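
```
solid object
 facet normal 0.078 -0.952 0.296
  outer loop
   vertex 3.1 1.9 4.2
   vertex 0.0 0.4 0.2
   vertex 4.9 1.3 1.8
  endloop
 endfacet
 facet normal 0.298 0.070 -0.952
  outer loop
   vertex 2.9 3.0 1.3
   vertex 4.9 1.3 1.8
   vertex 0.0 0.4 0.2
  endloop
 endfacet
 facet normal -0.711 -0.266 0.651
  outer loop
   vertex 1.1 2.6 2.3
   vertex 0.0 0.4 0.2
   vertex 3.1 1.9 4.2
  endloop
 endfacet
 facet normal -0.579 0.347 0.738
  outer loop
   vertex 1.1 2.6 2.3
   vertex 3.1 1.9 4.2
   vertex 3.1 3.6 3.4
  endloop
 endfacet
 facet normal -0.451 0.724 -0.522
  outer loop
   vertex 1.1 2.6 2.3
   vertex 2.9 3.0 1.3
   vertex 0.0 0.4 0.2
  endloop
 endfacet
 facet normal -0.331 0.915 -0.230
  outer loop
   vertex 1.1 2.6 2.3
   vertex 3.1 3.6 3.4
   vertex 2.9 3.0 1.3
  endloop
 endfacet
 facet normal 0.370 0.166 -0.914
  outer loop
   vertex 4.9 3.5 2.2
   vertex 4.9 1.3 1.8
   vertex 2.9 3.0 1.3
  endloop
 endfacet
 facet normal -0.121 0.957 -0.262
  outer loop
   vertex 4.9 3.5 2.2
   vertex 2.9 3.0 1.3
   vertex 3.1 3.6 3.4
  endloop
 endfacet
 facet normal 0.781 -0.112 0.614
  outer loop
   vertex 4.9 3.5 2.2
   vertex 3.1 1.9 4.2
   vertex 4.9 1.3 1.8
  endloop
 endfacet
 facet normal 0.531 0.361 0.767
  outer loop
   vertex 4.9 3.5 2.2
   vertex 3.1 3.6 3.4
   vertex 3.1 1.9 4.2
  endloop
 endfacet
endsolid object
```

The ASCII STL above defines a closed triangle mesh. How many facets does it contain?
10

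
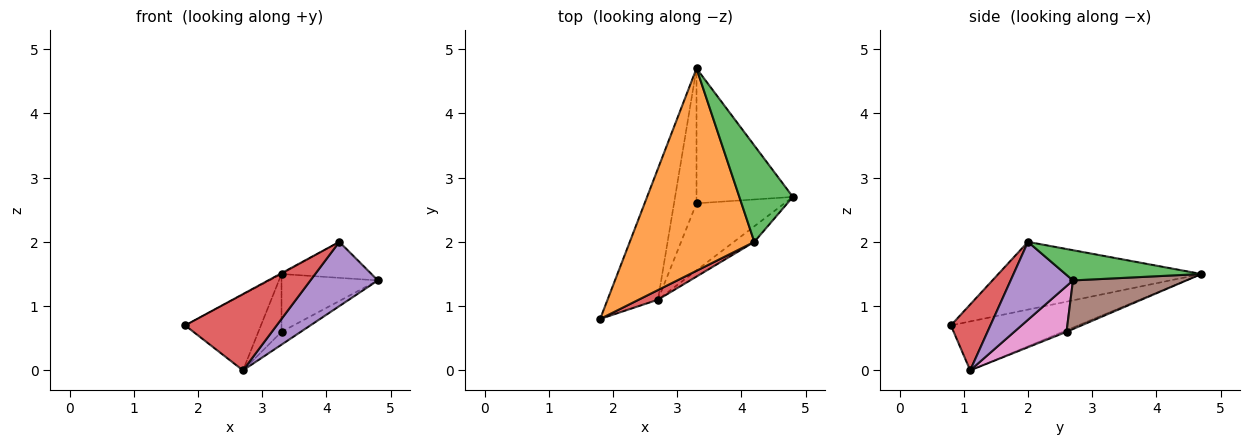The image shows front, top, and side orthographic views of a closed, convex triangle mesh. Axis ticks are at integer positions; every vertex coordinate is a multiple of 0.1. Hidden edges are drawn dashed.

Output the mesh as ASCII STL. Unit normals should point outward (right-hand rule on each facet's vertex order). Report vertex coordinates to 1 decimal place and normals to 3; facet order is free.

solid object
 facet normal -0.643 0.383 -0.663
  outer loop
   vertex 2.7 1.1 0.0
   vertex 1.8 0.8 0.7
   vertex 3.3 4.7 1.5
  endloop
 endfacet
 facet normal -0.478 0.003 0.879
  outer loop
   vertex 4.2 2.0 2.0
   vertex 3.3 4.7 1.5
   vertex 1.8 0.8 0.7
  endloop
 endfacet
 facet normal 0.467 0.309 0.828
  outer loop
   vertex 4.2 2.0 2.0
   vertex 4.8 2.7 1.4
   vertex 3.3 4.7 1.5
  endloop
 endfacet
 facet normal 0.394 -0.912 0.115
  outer loop
   vertex 4.2 2.0 2.0
   vertex 1.8 0.8 0.7
   vertex 2.7 1.1 0.0
  endloop
 endfacet
 facet normal 0.668 -0.723 -0.176
  outer loop
   vertex 4.2 2.0 2.0
   vertex 2.7 1.1 0.0
   vertex 4.8 2.7 1.4
  endloop
 endfacet
 facet normal 0.421 0.357 -0.834
  outer loop
   vertex 3.3 2.6 0.6
   vertex 3.3 4.7 1.5
   vertex 4.8 2.7 1.4
  endloop
 endfacet
 facet normal 0.455 0.168 -0.874
  outer loop
   vertex 3.3 2.6 0.6
   vertex 4.8 2.7 1.4
   vertex 2.7 1.1 0.0
  endloop
 endfacet
 facet normal -0.066 0.393 -0.917
  outer loop
   vertex 3.3 2.6 0.6
   vertex 2.7 1.1 0.0
   vertex 3.3 4.7 1.5
  endloop
 endfacet
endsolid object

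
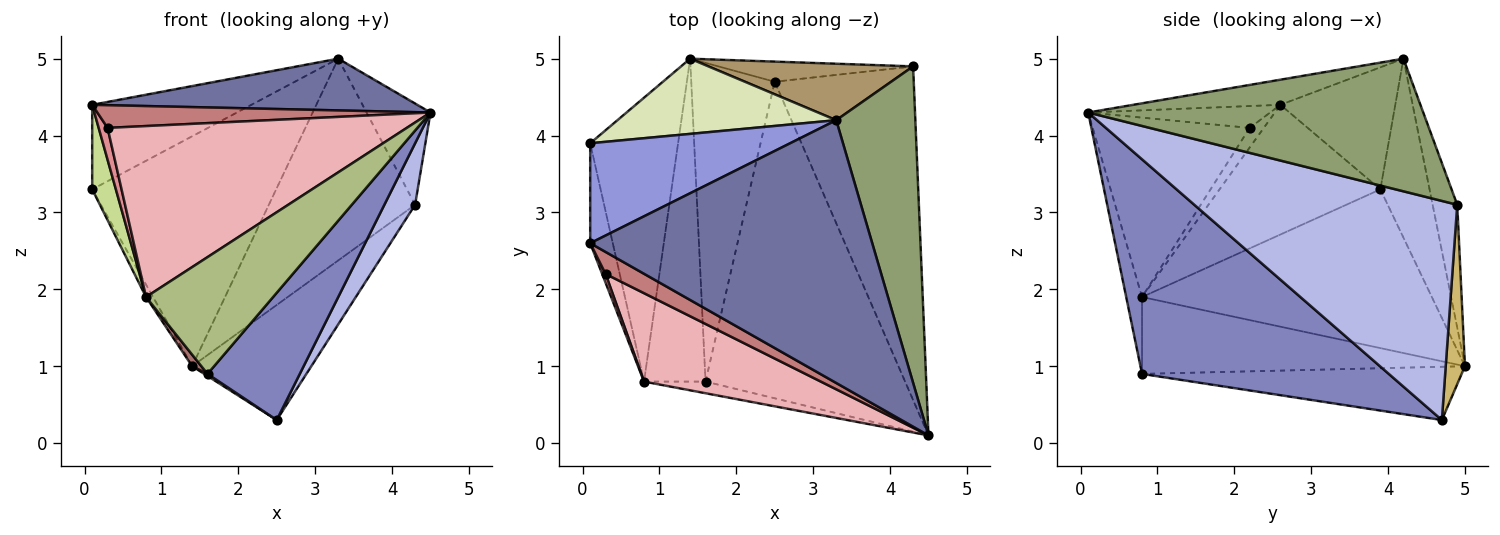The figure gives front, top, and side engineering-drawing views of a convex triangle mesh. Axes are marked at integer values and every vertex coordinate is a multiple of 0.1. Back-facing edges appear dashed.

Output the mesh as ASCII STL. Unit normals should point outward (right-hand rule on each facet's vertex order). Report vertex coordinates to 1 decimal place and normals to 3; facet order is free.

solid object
 facet normal -0.087 -0.192 0.977
  outer loop
   vertex 3.3 4.2 5.0
   vertex 0.1 2.6 4.4
   vertex 4.5 0.1 4.3
  endloop
 endfacet
 facet normal 0.706 -0.264 -0.657
  outer loop
   vertex 1.6 0.8 0.9
   vertex 2.5 4.7 0.3
   vertex 4.5 0.1 4.3
  endloop
 endfacet
 facet normal -0.422 0.585 0.692
  outer loop
   vertex 0.1 3.9 3.3
   vertex 0.1 2.6 4.4
   vertex 3.3 4.2 5.0
  endloop
 endfacet
 facet normal 0.840 -0.098 -0.533
  outer loop
   vertex 4.3 4.9 3.1
   vertex 4.5 0.1 4.3
   vertex 2.5 4.7 0.3
  endloop
 endfacet
 facet normal 0.847 0.162 0.506
  outer loop
   vertex 4.3 4.9 3.1
   vertex 3.3 4.2 5.0
   vertex 4.5 0.1 4.3
  endloop
 endfacet
 facet normal -0.123 -0.988 -0.098
  outer loop
   vertex 0.8 0.8 1.9
   vertex 1.6 0.8 0.9
   vertex 4.5 0.1 4.3
  endloop
 endfacet
 facet normal -0.975 -0.144 -0.170
  outer loop
   vertex 0.8 0.8 1.9
   vertex 0.1 2.6 4.4
   vertex 0.1 3.9 3.3
  endloop
 endfacet
 facet normal -0.246 0.921 0.301
  outer loop
   vertex 1.4 5.0 1.0
   vertex 0.1 3.9 3.3
   vertex 3.3 4.2 5.0
  endloop
 endfacet
 facet normal -0.160 0.951 0.266
  outer loop
   vertex 1.4 5.0 1.0
   vertex 3.3 4.2 5.0
   vertex 4.3 4.9 3.1
  endloop
 endfacet
 facet normal 0.157 0.973 -0.170
  outer loop
   vertex 1.4 5.0 1.0
   vertex 4.3 4.9 3.1
   vertex 2.5 4.7 0.3
  endloop
 endfacet
 facet normal -0.875 0.021 -0.484
  outer loop
   vertex 1.4 5.0 1.0
   vertex 0.8 0.8 1.9
   vertex 0.1 3.9 3.3
  endloop
 endfacet
 facet normal -0.538 -0.006 -0.843
  outer loop
   vertex 1.4 5.0 1.0
   vertex 2.5 4.7 0.3
   vertex 1.6 0.8 0.9
  endloop
 endfacet
 facet normal -0.781 -0.022 -0.625
  outer loop
   vertex 1.4 5.0 1.0
   vertex 1.6 0.8 0.9
   vertex 0.8 0.8 1.9
  endloop
 endfacet
 facet normal -0.365 -0.668 0.648
  outer loop
   vertex 0.3 2.2 4.1
   vertex 4.5 0.1 4.3
   vertex 0.1 2.6 4.4
  endloop
 endfacet
 facet normal -0.837 -0.528 0.146
  outer loop
   vertex 0.3 2.2 4.1
   vertex 0.1 2.6 4.4
   vertex 0.8 0.8 1.9
  endloop
 endfacet
 facet normal -0.422 -0.805 0.416
  outer loop
   vertex 0.3 2.2 4.1
   vertex 0.8 0.8 1.9
   vertex 4.5 0.1 4.3
  endloop
 endfacet
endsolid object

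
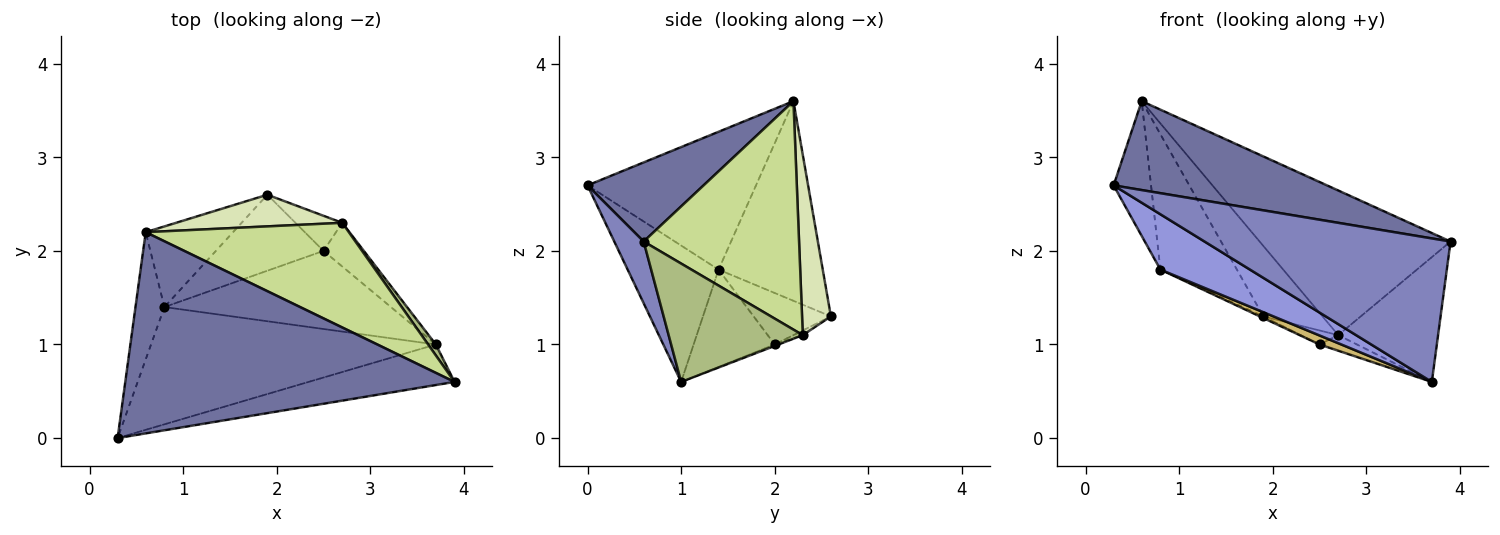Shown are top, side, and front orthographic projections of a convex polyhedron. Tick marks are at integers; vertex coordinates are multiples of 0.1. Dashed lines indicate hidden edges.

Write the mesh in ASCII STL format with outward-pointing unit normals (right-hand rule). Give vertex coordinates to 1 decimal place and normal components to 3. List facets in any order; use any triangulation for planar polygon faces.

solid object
 facet normal 0.215 -0.395 0.893
  outer loop
   vertex 0.6 2.2 3.6
   vertex 0.3 0.0 2.7
   vertex 3.9 0.6 2.1
  endloop
 endfacet
 facet normal 0.114 -0.956 -0.270
  outer loop
   vertex 3.7 1.0 0.6
   vertex 3.9 0.6 2.1
   vertex 0.3 0.0 2.7
  endloop
 endfacet
 facet normal -0.397 -0.392 -0.830
  outer loop
   vertex 0.8 1.4 1.8
   vertex 3.7 1.0 0.6
   vertex 0.3 0.0 2.7
  endloop
 endfacet
 facet normal -0.956 0.213 -0.201
  outer loop
   vertex 0.8 1.4 1.8
   vertex 0.3 0.0 2.7
   vertex 0.6 2.2 3.6
  endloop
 endfacet
 facet normal -0.760 0.558 -0.333
  outer loop
   vertex 0.8 1.4 1.8
   vertex 0.6 2.2 3.6
   vertex 1.9 2.6 1.3
  endloop
 endfacet
 facet normal 0.801 0.596 0.052
  outer loop
   vertex 2.7 2.3 1.1
   vertex 3.9 0.6 2.1
   vertex 3.7 1.0 0.6
  endloop
 endfacet
 facet normal 0.550 0.676 0.489
  outer loop
   vertex 2.7 2.3 1.1
   vertex 0.6 2.2 3.6
   vertex 3.9 0.6 2.1
  endloop
 endfacet
 facet normal 0.406 0.833 0.375
  outer loop
   vertex 2.7 2.3 1.1
   vertex 1.9 2.6 1.3
   vertex 0.6 2.2 3.6
  endloop
 endfacet
 facet normal -0.431 0.020 -0.902
  outer loop
   vertex 2.5 2.0 1.0
   vertex 0.8 1.4 1.8
   vertex 1.9 2.6 1.3
  endloop
 endfacet
 facet normal -0.393 -0.106 -0.914
  outer loop
   vertex 2.5 2.0 1.0
   vertex 3.7 1.0 0.6
   vertex 0.8 1.4 1.8
  endloop
 endfacet
 facet normal -0.092 0.370 -0.925
  outer loop
   vertex 2.5 2.0 1.0
   vertex 1.9 2.6 1.3
   vertex 2.7 2.3 1.1
  endloop
 endfacet
 facet normal -0.034 0.336 -0.941
  outer loop
   vertex 2.5 2.0 1.0
   vertex 2.7 2.3 1.1
   vertex 3.7 1.0 0.6
  endloop
 endfacet
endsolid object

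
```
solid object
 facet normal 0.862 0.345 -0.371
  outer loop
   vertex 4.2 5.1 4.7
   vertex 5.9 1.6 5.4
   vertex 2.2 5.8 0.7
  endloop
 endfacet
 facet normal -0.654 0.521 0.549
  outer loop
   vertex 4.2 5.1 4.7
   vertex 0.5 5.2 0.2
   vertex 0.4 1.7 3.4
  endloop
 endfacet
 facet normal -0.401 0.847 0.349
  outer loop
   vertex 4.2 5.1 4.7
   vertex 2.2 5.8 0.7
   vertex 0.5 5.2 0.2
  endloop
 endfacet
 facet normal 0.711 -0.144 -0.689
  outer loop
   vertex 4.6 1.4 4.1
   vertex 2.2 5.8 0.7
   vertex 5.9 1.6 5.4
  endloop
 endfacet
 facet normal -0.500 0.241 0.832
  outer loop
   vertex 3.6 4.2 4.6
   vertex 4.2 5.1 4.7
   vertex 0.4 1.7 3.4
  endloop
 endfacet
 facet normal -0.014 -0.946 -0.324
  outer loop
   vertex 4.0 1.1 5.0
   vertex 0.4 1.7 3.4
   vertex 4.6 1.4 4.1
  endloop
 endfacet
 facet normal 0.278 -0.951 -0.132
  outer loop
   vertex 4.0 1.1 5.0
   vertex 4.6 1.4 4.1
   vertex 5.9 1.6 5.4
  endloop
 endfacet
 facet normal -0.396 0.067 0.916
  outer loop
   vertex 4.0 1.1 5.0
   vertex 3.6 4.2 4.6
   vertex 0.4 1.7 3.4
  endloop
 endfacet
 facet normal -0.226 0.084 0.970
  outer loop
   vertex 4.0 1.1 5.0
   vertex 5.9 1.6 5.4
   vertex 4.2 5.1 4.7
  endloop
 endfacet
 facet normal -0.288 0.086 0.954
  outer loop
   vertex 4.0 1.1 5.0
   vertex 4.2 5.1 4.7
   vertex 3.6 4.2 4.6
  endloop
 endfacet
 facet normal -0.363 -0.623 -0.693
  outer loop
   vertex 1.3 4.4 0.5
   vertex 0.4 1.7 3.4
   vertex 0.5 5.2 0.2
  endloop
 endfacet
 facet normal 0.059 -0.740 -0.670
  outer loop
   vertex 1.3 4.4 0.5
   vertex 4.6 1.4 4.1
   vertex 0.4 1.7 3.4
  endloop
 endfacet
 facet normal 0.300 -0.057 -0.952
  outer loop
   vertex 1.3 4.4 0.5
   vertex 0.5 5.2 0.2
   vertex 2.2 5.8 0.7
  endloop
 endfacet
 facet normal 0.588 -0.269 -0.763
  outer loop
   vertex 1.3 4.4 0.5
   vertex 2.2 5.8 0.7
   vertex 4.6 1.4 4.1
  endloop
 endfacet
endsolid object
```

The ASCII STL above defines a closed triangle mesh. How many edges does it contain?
21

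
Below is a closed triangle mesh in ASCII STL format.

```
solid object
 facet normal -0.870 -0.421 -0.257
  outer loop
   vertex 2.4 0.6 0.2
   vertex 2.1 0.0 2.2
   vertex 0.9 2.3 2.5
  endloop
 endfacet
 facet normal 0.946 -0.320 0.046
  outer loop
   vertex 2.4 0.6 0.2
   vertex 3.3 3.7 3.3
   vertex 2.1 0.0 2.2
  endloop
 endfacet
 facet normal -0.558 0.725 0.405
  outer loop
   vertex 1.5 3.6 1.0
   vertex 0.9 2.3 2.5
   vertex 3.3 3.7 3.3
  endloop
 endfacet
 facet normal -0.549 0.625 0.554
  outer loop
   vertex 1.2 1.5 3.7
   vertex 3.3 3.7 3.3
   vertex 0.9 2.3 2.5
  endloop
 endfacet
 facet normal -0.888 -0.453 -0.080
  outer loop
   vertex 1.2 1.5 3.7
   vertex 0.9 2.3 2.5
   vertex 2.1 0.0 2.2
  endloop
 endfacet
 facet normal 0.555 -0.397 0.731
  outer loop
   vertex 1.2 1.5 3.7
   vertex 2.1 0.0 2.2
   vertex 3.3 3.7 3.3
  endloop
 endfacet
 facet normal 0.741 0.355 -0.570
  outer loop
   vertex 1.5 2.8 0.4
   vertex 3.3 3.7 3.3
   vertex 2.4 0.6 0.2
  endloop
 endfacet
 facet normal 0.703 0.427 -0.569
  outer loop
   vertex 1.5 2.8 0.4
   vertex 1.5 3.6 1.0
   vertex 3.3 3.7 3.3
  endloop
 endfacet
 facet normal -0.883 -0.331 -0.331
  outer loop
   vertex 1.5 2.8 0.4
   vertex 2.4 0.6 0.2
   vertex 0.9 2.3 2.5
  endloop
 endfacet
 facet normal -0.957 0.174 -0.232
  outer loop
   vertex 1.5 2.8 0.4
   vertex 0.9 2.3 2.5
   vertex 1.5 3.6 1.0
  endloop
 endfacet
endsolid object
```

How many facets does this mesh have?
10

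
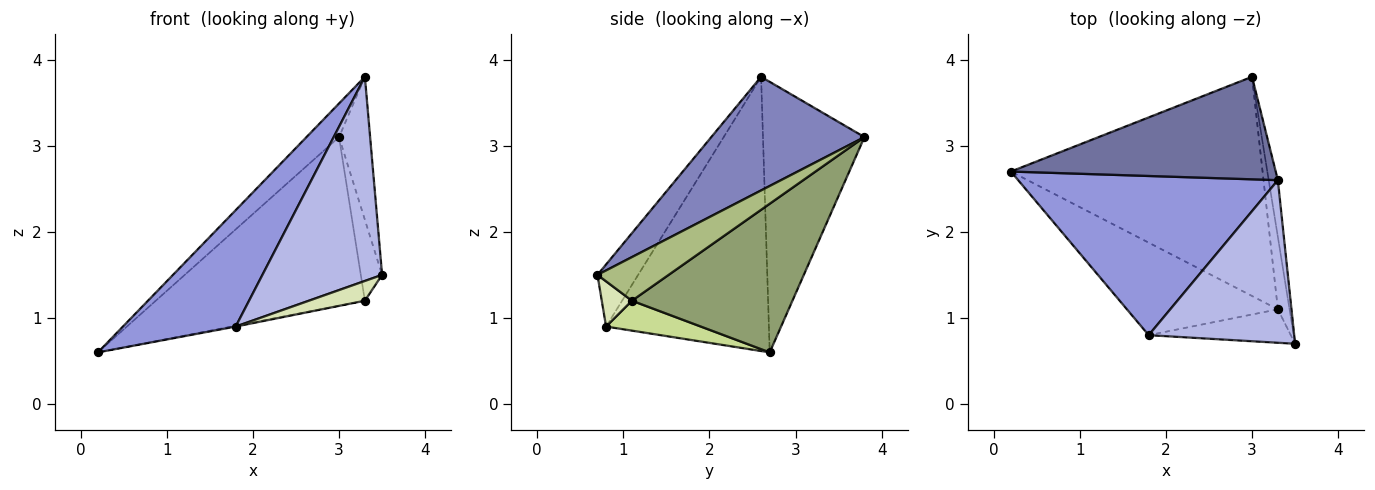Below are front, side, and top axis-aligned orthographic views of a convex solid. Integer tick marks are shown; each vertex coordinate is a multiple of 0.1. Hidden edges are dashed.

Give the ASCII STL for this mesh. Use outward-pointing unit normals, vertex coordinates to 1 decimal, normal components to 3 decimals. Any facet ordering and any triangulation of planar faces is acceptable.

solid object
 facet normal -0.697 0.224 0.682
  outer loop
   vertex 3.3 2.6 3.8
   vertex 3.0 3.8 3.1
   vertex 0.2 2.7 0.6
  endloop
 endfacet
 facet normal 0.977 0.198 -0.079
  outer loop
   vertex 3.3 2.6 3.8
   vertex 3.5 0.7 1.5
   vertex 3.0 3.8 3.1
  endloop
 endfacet
 facet normal -0.649 -0.449 0.614
  outer loop
   vertex 1.8 0.8 0.9
   vertex 3.3 2.6 3.8
   vertex 0.2 2.7 0.6
  endloop
 endfacet
 facet normal -0.257 -0.756 0.602
  outer loop
   vertex 1.8 0.8 0.9
   vertex 3.5 0.7 1.5
   vertex 3.3 2.6 3.8
  endloop
 endfacet
 facet normal 0.424 0.552 -0.718
  outer loop
   vertex 3.3 1.1 1.2
   vertex 0.2 2.7 0.6
   vertex 3.0 3.8 3.1
  endloop
 endfacet
 facet normal 0.928 0.278 -0.248
  outer loop
   vertex 3.3 1.1 1.2
   vertex 3.0 3.8 3.1
   vertex 3.5 0.7 1.5
  endloop
 endfacet
 facet normal 0.194 0.009 -0.981
  outer loop
   vertex 3.3 1.1 1.2
   vertex 1.8 0.8 0.9
   vertex 0.2 2.7 0.6
  endloop
 endfacet
 facet normal 0.264 -0.491 -0.830
  outer loop
   vertex 3.3 1.1 1.2
   vertex 3.5 0.7 1.5
   vertex 1.8 0.8 0.9
  endloop
 endfacet
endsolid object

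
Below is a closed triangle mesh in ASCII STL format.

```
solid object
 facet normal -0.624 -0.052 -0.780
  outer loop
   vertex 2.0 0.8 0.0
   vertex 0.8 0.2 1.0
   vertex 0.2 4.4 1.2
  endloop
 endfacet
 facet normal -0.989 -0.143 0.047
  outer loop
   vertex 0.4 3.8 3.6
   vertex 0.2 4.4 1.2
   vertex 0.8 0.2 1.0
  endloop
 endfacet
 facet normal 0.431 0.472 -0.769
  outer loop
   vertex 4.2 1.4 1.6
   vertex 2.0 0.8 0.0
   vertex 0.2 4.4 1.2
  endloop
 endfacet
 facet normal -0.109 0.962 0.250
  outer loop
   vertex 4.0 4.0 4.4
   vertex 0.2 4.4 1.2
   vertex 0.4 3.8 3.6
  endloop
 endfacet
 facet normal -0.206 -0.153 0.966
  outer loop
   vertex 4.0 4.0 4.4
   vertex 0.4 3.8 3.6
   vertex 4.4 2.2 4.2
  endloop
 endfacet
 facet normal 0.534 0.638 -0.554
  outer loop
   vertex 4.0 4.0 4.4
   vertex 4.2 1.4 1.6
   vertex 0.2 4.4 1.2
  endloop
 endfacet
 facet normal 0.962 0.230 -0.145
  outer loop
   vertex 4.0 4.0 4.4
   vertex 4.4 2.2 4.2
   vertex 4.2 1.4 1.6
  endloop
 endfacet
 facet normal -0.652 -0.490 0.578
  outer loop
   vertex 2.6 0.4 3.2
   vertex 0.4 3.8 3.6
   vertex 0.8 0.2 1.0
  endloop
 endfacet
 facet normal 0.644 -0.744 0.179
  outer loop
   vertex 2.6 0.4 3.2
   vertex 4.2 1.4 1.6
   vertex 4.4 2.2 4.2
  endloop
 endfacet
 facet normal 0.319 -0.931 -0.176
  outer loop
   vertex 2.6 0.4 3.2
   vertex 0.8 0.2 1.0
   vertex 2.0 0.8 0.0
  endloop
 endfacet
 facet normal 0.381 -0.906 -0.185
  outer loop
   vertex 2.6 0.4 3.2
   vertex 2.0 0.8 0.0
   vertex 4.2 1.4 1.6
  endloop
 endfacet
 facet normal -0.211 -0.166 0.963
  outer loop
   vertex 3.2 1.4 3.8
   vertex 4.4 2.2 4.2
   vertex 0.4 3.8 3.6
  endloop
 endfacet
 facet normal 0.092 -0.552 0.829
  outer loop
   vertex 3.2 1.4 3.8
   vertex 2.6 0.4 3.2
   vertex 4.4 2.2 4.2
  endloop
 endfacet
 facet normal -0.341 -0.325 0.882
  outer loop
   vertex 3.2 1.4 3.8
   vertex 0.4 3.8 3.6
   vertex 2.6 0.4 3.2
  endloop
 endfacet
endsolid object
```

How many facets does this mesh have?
14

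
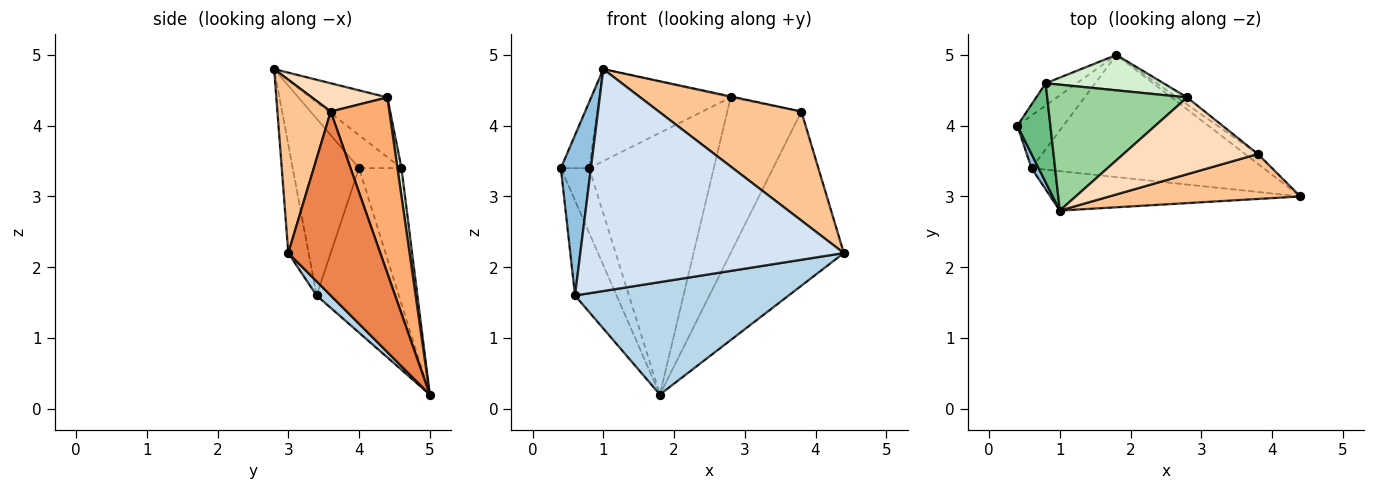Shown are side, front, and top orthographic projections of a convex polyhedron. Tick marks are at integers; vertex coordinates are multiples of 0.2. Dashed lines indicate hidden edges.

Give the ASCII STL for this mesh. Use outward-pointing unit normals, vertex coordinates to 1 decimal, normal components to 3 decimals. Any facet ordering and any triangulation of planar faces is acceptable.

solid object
 facet normal -0.866 0.438 -0.242
  outer loop
   vertex 0.6 3.4 1.6
   vertex 0.4 4.0 3.4
   vertex 1.8 5.0 0.2
  endloop
 endfacet
 facet normal -0.910 -0.413 0.036
  outer loop
   vertex 0.6 3.4 1.6
   vertex 1.0 2.8 4.8
   vertex 0.4 4.0 3.4
  endloop
 endfacet
 facet normal 0.045 -0.677 -0.735
  outer loop
   vertex 0.6 3.4 1.6
   vertex 1.8 5.0 0.2
   vertex 4.4 3.0 2.2
  endloop
 endfacet
 facet normal -0.076 -0.982 -0.175
  outer loop
   vertex 0.6 3.4 1.6
   vertex 4.4 3.0 2.2
   vertex 1.0 2.8 4.8
  endloop
 endfacet
 facet normal 0.630 0.775 -0.044
  outer loop
   vertex 3.8 3.6 4.2
   vertex 4.4 3.0 2.2
   vertex 1.8 5.0 0.2
  endloop
 endfacet
 facet normal 0.620 0.784 -0.036
  outer loop
   vertex 3.8 3.6 4.2
   vertex 1.8 5.0 0.2
   vertex 2.8 4.4 4.4
  endloop
 endfacet
 facet normal 0.327 -0.874 0.360
  outer loop
   vertex 3.8 3.6 4.2
   vertex 1.0 2.8 4.8
   vertex 4.4 3.0 2.2
  endloop
 endfacet
 facet normal 0.206 0.013 0.978
  outer loop
   vertex 3.8 3.6 4.2
   vertex 2.8 4.4 4.4
   vertex 1.0 2.8 4.8
  endloop
 endfacet
 facet normal -0.640 0.426 0.640
  outer loop
   vertex 0.8 4.6 3.4
   vertex 0.4 4.0 3.4
   vertex 1.0 2.8 4.8
  endloop
 endfacet
 facet normal -0.326 0.558 0.763
  outer loop
   vertex 0.8 4.6 3.4
   vertex 1.0 2.8 4.8
   vertex 2.8 4.4 4.4
  endloop
 endfacet
 facet normal -0.817 0.545 -0.187
  outer loop
   vertex 0.8 4.6 3.4
   vertex 1.8 5.0 0.2
   vertex 0.4 4.0 3.4
  endloop
 endfacet
 facet normal 0.032 0.990 0.134
  outer loop
   vertex 0.8 4.6 3.4
   vertex 2.8 4.4 4.4
   vertex 1.8 5.0 0.2
  endloop
 endfacet
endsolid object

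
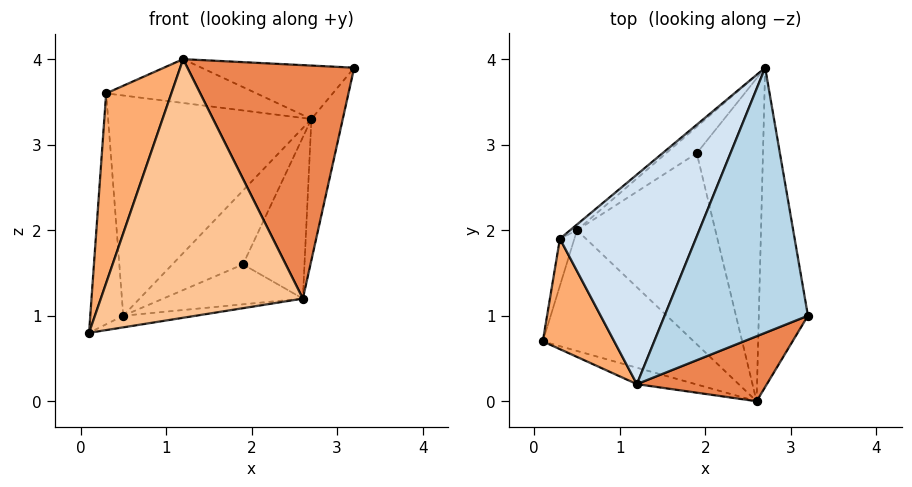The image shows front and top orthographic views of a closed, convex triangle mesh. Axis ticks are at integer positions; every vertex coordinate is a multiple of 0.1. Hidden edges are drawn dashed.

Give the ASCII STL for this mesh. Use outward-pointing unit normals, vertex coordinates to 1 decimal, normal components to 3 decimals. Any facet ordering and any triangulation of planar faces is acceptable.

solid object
 facet normal 0.960 0.113 -0.255
  outer loop
   vertex 2.6 0.0 1.2
   vertex 2.7 3.9 3.3
   vertex 3.2 1.0 3.9
  endloop
 endfacet
 facet normal 0.802 0.267 -0.535
  outer loop
   vertex 1.9 2.9 1.6
   vertex 2.7 3.9 3.3
   vertex 2.6 0.0 1.2
  endloop
 endfacet
 facet normal -0.030 0.198 0.980
  outer loop
   vertex 1.2 0.2 4.0
   vertex 3.2 1.0 3.9
   vertex 2.7 3.9 3.3
  endloop
 endfacet
 facet normal -0.048 0.205 0.978
  outer loop
   vertex 1.2 0.2 4.0
   vertex 2.7 3.9 3.3
   vertex 0.3 1.9 3.6
  endloop
 endfacet
 facet normal 0.370 -0.895 0.249
  outer loop
   vertex 1.2 0.2 4.0
   vertex 2.6 0.0 1.2
   vertex 3.2 1.0 3.9
  endloop
 endfacet
 facet normal -0.880 -0.410 0.239
  outer loop
   vertex 1.2 0.2 4.0
   vertex 0.3 1.9 3.6
   vertex 0.1 0.7 0.8
  endloop
 endfacet
 facet normal -0.260 -0.964 -0.061
  outer loop
   vertex 1.2 0.2 4.0
   vertex 0.1 0.7 0.8
   vertex 2.6 0.0 1.2
  endloop
 endfacet
 facet normal -0.642 0.767 -0.020
  outer loop
   vertex 0.5 2.0 1.0
   vertex 0.3 1.9 3.6
   vertex 2.7 3.9 3.3
  endloop
 endfacet
 facet normal -0.419 0.855 -0.306
  outer loop
   vertex 0.5 2.0 1.0
   vertex 2.7 3.9 3.3
   vertex 1.9 2.9 1.6
  endloop
 endfacet
 facet normal -0.951 0.302 -0.062
  outer loop
   vertex 0.5 2.0 1.0
   vertex 0.1 0.7 0.8
   vertex 0.3 1.9 3.6
  endloop
 endfacet
 facet normal 0.183 0.094 -0.979
  outer loop
   vertex 0.5 2.0 1.0
   vertex 2.6 0.0 1.2
   vertex 0.1 0.7 0.8
  endloop
 endfacet
 facet normal 0.277 0.197 -0.941
  outer loop
   vertex 0.5 2.0 1.0
   vertex 1.9 2.9 1.6
   vertex 2.6 0.0 1.2
  endloop
 endfacet
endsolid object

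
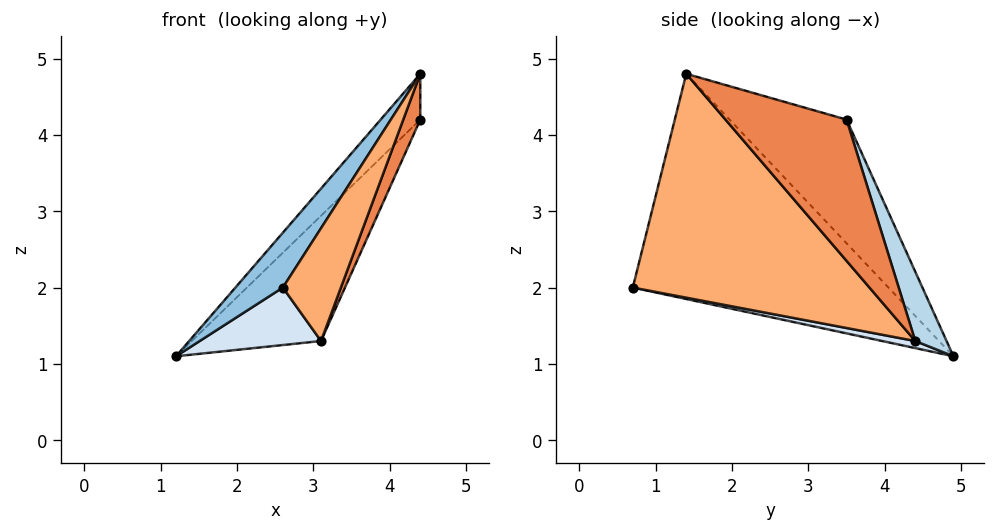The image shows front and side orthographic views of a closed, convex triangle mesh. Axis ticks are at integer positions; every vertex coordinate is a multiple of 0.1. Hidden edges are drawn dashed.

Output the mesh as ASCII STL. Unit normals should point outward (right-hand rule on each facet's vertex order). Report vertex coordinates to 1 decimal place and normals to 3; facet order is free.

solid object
 facet normal -0.630 0.213 0.747
  outer loop
   vertex 4.4 1.4 4.8
   vertex 4.4 3.5 4.2
   vertex 1.2 4.9 1.1
  endloop
 endfacet
 facet normal -0.814 -0.151 0.561
  outer loop
   vertex 4.4 1.4 4.8
   vertex 1.2 4.9 1.1
   vertex 2.6 0.7 2.0
  endloop
 endfacet
 facet normal 0.231 0.954 0.193
  outer loop
   vertex 3.1 4.4 1.3
   vertex 1.2 4.9 1.1
   vertex 4.4 3.5 4.2
  endloop
 endfacet
 facet normal 0.052 -0.192 -0.980
  outer loop
   vertex 3.1 4.4 1.3
   vertex 2.6 0.7 2.0
   vertex 1.2 4.9 1.1
  endloop
 endfacet
 facet normal 0.890 -0.125 -0.438
  outer loop
   vertex 3.1 4.4 1.3
   vertex 4.4 3.5 4.2
   vertex 4.4 1.4 4.8
  endloop
 endfacet
 facet normal 0.846 -0.207 -0.492
  outer loop
   vertex 3.1 4.4 1.3
   vertex 4.4 1.4 4.8
   vertex 2.6 0.7 2.0
  endloop
 endfacet
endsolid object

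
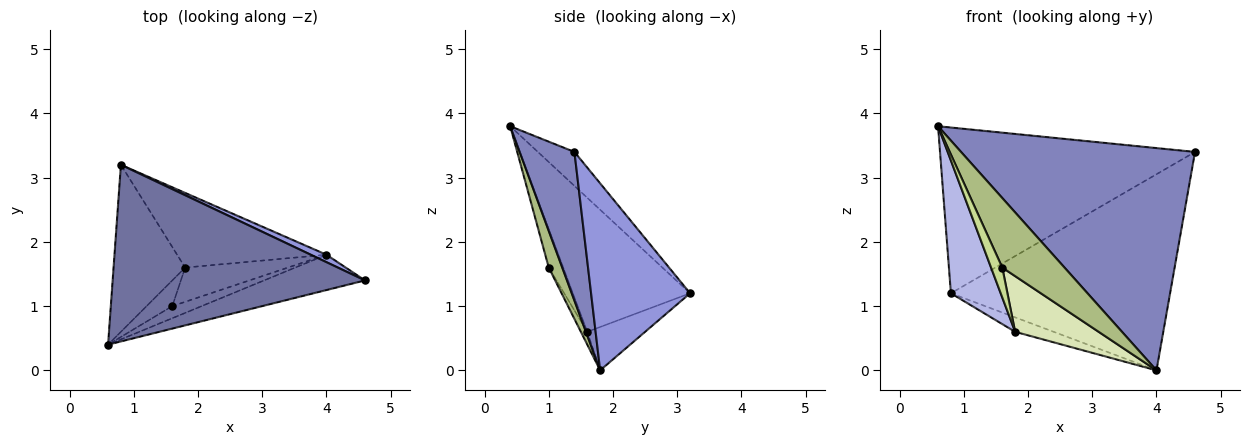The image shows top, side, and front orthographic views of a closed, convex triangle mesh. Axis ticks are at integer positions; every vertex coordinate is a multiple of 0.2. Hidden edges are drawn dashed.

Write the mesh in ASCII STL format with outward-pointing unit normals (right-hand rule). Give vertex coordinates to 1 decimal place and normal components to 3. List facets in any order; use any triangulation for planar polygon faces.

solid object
 facet normal -0.098 0.681 0.726
  outer loop
   vertex 0.8 3.2 1.2
   vertex 0.6 0.4 3.8
   vertex 4.6 1.4 3.4
  endloop
 endfacet
 facet normal 0.225 -0.962 -0.153
  outer loop
   vertex 4.0 1.8 0.0
   vertex 4.6 1.4 3.4
   vertex 0.6 0.4 3.8
  endloop
 endfacet
 facet normal 0.411 0.911 0.035
  outer loop
   vertex 4.0 1.8 0.0
   vertex 0.8 3.2 1.2
   vertex 4.6 1.4 3.4
  endloop
 endfacet
 facet normal -0.826 -0.351 -0.441
  outer loop
   vertex 1.8 1.6 0.6
   vertex 0.6 0.4 3.8
   vertex 0.8 3.2 1.2
  endloop
 endfacet
 facet normal -0.274 0.183 -0.944
  outer loop
   vertex 1.8 1.6 0.6
   vertex 0.8 3.2 1.2
   vertex 4.0 1.8 0.0
  endloop
 endfacet
 facet normal 0.209 -0.963 -0.168
  outer loop
   vertex 1.6 1.0 1.6
   vertex 4.0 1.8 0.0
   vertex 0.6 0.4 3.8
  endloop
 endfacet
 facet normal -0.699 -0.543 -0.466
  outer loop
   vertex 1.6 1.0 1.6
   vertex 0.6 0.4 3.8
   vertex 1.8 1.6 0.6
  endloop
 endfacet
 facet normal -0.065 -0.850 -0.523
  outer loop
   vertex 1.6 1.0 1.6
   vertex 1.8 1.6 0.6
   vertex 4.0 1.8 0.0
  endloop
 endfacet
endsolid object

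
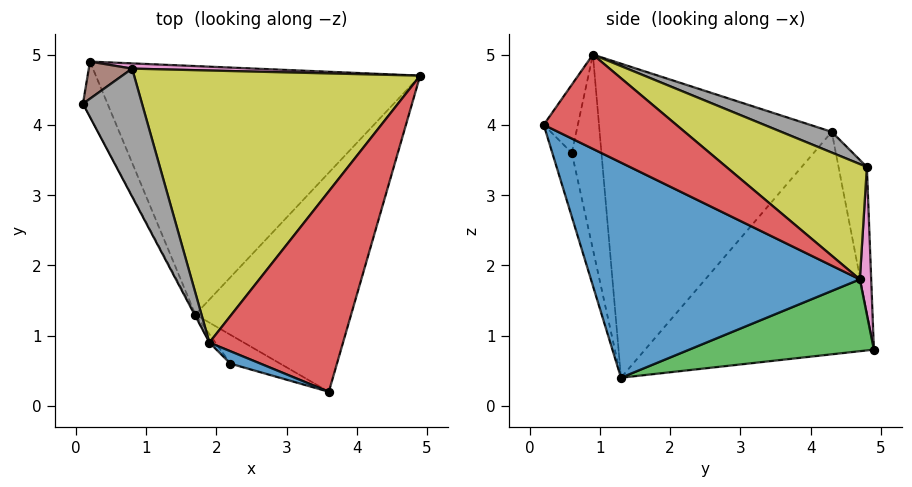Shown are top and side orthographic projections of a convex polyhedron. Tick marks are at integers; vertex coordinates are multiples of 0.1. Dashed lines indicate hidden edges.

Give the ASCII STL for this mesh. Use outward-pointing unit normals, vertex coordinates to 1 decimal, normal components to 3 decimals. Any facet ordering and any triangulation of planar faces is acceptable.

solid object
 facet normal 0.718 -0.462 -0.520
  outer loop
   vertex 1.7 1.3 0.4
   vertex 4.9 4.7 1.8
   vertex 3.6 0.2 4.0
  endloop
 endfacet
 facet normal -0.922 -0.373 -0.102
  outer loop
   vertex 0.2 4.9 0.8
   vertex 1.7 1.3 0.4
   vertex 0.1 4.3 3.9
  endloop
 endfacet
 facet normal 0.212 0.195 -0.958
  outer loop
   vertex 0.2 4.9 0.8
   vertex 4.9 4.7 1.8
   vertex 1.7 1.3 0.4
  endloop
 endfacet
 facet normal 0.562 0.227 0.796
  outer loop
   vertex 1.9 0.9 5.0
   vertex 3.6 0.2 4.0
   vertex 4.9 4.7 1.8
  endloop
 endfacet
 facet normal -0.883 -0.468 -0.002
  outer loop
   vertex 1.9 0.9 5.0
   vertex 0.1 4.3 3.9
   vertex 1.7 1.3 0.4
  endloop
 endfacet
 facet normal -0.502 0.852 0.149
  outer loop
   vertex 0.8 4.8 3.4
   vertex 0.2 4.9 0.8
   vertex 0.1 4.3 3.9
  endloop
 endfacet
 facet normal 0.036 0.999 0.030
  outer loop
   vertex 0.8 4.8 3.4
   vertex 4.9 4.7 1.8
   vertex 0.2 4.9 0.8
  endloop
 endfacet
 facet normal 0.298 0.433 0.851
  outer loop
   vertex 0.8 4.8 3.4
   vertex 0.1 4.3 3.9
   vertex 1.9 0.9 5.0
  endloop
 endfacet
 facet normal 0.336 0.437 0.834
  outer loop
   vertex 0.8 4.8 3.4
   vertex 1.9 0.9 5.0
   vertex 4.9 4.7 1.8
  endloop
 endfacet
 facet normal -0.224 -0.959 -0.175
  outer loop
   vertex 2.2 0.6 3.6
   vertex 1.7 1.3 0.4
   vertex 3.6 0.2 4.0
  endloop
 endfacet
 facet normal -0.308 -0.942 0.136
  outer loop
   vertex 2.2 0.6 3.6
   vertex 3.6 0.2 4.0
   vertex 1.9 0.9 5.0
  endloop
 endfacet
 facet normal -0.760 -0.650 -0.023
  outer loop
   vertex 2.2 0.6 3.6
   vertex 1.9 0.9 5.0
   vertex 1.7 1.3 0.4
  endloop
 endfacet
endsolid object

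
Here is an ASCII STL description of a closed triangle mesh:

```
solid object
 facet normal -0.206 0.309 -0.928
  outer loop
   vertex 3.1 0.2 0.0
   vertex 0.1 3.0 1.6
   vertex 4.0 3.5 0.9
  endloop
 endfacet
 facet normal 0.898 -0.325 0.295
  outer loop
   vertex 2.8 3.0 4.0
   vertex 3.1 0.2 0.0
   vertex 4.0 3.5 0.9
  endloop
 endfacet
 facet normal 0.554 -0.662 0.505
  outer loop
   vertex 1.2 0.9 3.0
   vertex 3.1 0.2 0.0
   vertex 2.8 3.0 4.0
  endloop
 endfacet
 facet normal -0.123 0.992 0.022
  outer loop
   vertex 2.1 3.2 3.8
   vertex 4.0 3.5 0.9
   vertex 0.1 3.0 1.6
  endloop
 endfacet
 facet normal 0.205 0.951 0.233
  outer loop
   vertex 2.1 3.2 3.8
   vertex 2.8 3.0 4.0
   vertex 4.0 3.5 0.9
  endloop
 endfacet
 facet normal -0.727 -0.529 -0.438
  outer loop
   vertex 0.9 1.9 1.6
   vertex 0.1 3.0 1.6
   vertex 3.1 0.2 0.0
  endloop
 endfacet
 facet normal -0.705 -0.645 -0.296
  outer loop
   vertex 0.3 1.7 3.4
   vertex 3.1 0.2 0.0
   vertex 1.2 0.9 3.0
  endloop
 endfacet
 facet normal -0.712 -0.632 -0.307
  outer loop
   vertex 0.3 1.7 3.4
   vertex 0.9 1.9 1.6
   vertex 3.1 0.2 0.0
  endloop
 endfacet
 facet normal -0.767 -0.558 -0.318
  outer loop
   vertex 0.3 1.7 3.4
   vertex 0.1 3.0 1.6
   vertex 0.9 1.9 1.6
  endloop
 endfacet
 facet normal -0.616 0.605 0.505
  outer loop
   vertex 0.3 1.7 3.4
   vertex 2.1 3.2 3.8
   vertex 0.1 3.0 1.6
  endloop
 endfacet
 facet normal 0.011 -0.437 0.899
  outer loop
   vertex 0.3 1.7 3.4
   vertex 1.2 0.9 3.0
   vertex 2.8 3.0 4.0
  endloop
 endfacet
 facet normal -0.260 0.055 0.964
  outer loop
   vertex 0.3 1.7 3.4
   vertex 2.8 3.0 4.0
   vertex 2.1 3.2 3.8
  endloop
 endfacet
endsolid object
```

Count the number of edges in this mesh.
18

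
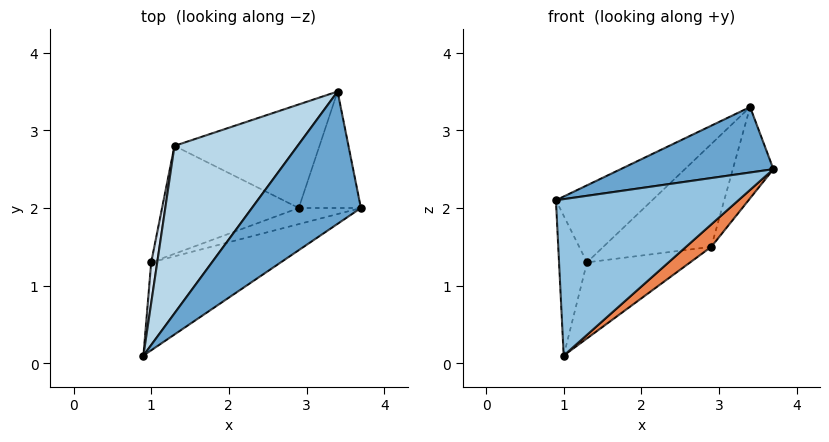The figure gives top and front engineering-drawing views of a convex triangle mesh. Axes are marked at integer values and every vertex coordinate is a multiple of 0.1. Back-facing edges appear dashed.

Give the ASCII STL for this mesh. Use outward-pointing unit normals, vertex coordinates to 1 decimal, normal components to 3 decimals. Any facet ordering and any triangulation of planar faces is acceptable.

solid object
 facet normal 0.170 -0.437 0.883
  outer loop
   vertex 3.4 3.5 3.3
   vertex 0.9 0.1 2.1
   vertex 3.7 2.0 2.5
  endloop
 endfacet
 facet normal 0.552 -0.727 -0.409
  outer loop
   vertex 1.0 1.3 0.1
   vertex 3.7 2.0 2.5
   vertex 0.9 0.1 2.1
  endloop
 endfacet
 facet normal -0.709 0.295 0.641
  outer loop
   vertex 1.3 2.8 1.3
   vertex 0.9 0.1 2.1
   vertex 3.4 3.5 3.3
  endloop
 endfacet
 facet normal -0.986 0.160 0.047
  outer loop
   vertex 1.3 2.8 1.3
   vertex 1.0 1.3 0.1
   vertex 0.9 0.1 2.1
  endloop
 endfacet
 facet normal 0.589 -0.656 -0.471
  outer loop
   vertex 2.9 2.0 1.5
   vertex 3.7 2.0 2.5
   vertex 1.0 1.3 0.1
  endloop
 endfacet
 facet normal 0.363 0.537 -0.762
  outer loop
   vertex 2.9 2.0 1.5
   vertex 1.0 1.3 0.1
   vertex 1.3 2.8 1.3
  endloop
 endfacet
 facet normal 0.701 0.440 -0.561
  outer loop
   vertex 2.9 2.0 1.5
   vertex 3.4 3.5 3.3
   vertex 3.7 2.0 2.5
  endloop
 endfacet
 facet normal 0.403 0.645 -0.649
  outer loop
   vertex 2.9 2.0 1.5
   vertex 1.3 2.8 1.3
   vertex 3.4 3.5 3.3
  endloop
 endfacet
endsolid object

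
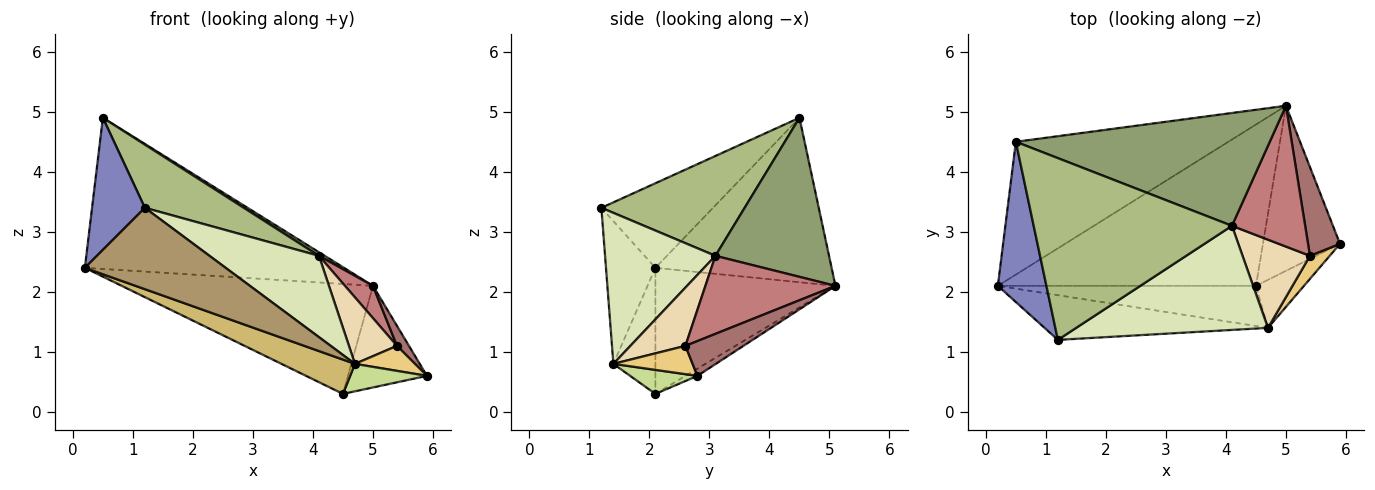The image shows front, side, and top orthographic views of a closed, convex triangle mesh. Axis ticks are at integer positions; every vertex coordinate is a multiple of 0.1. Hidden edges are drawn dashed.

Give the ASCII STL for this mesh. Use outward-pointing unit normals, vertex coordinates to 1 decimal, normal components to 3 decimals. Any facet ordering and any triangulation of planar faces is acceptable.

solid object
 facet normal -0.455 0.669 -0.588
  outer loop
   vertex 0.5 4.5 4.9
   vertex 5.0 5.1 2.1
   vertex 0.2 2.1 2.4
  endloop
 endfacet
 facet normal -0.802 -0.380 0.461
  outer loop
   vertex 0.5 4.5 4.9
   vertex 0.2 2.1 2.4
   vertex 1.2 1.2 3.4
  endloop
 endfacet
 facet normal -0.374 0.522 -0.766
  outer loop
   vertex 4.5 2.1 0.3
   vertex 0.2 2.1 2.4
   vertex 5.0 5.1 2.1
  endloop
 endfacet
 facet normal -0.079 0.523 -0.849
  outer loop
   vertex 4.5 2.1 0.3
   vertex 5.0 5.1 2.1
   vertex 5.9 2.8 0.6
  endloop
 endfacet
 facet normal 0.531 -0.027 0.847
  outer loop
   vertex 4.1 3.1 2.6
   vertex 5.0 5.1 2.1
   vertex 0.5 4.5 4.9
  endloop
 endfacet
 facet normal 0.430 -0.297 0.853
  outer loop
   vertex 4.1 3.1 2.6
   vertex 0.5 4.5 4.9
   vertex 1.2 1.2 3.4
  endloop
 endfacet
 facet normal 0.398 -0.455 -0.796
  outer loop
   vertex 4.7 1.4 0.8
   vertex 4.5 2.1 0.3
   vertex 5.9 2.8 0.6
  endloop
 endfacet
 facet normal 0.527 -0.523 0.670
  outer loop
   vertex 4.7 1.4 0.8
   vertex 4.1 3.1 2.6
   vertex 1.2 1.2 3.4
  endloop
 endfacet
 facet normal -0.294 -0.838 -0.460
  outer loop
   vertex 4.7 1.4 0.8
   vertex 1.2 1.2 3.4
   vertex 0.2 2.1 2.4
  endloop
 endfacet
 facet normal -0.348 -0.609 -0.713
  outer loop
   vertex 4.7 1.4 0.8
   vertex 0.2 2.1 2.4
   vertex 4.5 2.1 0.3
  endloop
 endfacet
 facet normal 0.697 -0.528 0.486
  outer loop
   vertex 5.4 2.6 1.1
   vertex 4.7 1.4 0.8
   vertex 5.9 2.8 0.6
  endloop
 endfacet
 facet normal 0.568 -0.496 0.657
  outer loop
   vertex 5.4 2.6 1.1
   vertex 4.1 3.1 2.6
   vertex 4.7 1.4 0.8
  endloop
 endfacet
 facet normal 0.729 -0.151 0.668
  outer loop
   vertex 5.4 2.6 1.1
   vertex 5.9 2.8 0.6
   vertex 5.0 5.1 2.1
  endloop
 endfacet
 facet normal 0.720 -0.155 0.676
  outer loop
   vertex 5.4 2.6 1.1
   vertex 5.0 5.1 2.1
   vertex 4.1 3.1 2.6
  endloop
 endfacet
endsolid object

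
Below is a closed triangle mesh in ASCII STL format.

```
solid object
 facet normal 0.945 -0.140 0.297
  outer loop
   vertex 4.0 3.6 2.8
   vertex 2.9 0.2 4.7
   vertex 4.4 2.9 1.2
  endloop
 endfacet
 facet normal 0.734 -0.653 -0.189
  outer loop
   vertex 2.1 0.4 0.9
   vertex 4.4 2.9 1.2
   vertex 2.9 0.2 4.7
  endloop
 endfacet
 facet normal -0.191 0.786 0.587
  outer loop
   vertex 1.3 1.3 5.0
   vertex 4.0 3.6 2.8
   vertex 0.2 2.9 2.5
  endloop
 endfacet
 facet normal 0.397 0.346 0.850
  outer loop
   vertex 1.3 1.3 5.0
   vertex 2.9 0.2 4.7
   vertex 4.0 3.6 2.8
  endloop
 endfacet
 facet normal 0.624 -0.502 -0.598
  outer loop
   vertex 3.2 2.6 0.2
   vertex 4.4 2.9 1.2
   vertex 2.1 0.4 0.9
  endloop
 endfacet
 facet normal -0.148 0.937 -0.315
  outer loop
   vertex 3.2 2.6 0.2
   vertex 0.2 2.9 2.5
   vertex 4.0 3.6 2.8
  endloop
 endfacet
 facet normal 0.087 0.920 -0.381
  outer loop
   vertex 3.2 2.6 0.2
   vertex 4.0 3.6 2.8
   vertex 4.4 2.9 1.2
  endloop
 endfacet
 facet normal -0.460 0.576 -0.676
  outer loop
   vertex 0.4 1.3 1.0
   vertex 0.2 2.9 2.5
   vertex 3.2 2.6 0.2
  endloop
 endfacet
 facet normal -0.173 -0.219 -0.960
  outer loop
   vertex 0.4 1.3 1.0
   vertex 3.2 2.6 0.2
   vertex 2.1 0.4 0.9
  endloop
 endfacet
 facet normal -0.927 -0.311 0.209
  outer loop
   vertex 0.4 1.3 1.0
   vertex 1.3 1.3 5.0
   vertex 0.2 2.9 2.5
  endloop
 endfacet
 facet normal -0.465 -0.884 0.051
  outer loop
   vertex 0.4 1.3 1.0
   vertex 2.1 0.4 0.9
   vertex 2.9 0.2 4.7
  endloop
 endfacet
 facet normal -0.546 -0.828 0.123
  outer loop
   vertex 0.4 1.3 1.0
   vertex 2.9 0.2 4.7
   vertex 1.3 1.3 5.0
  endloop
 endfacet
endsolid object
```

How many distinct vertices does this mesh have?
8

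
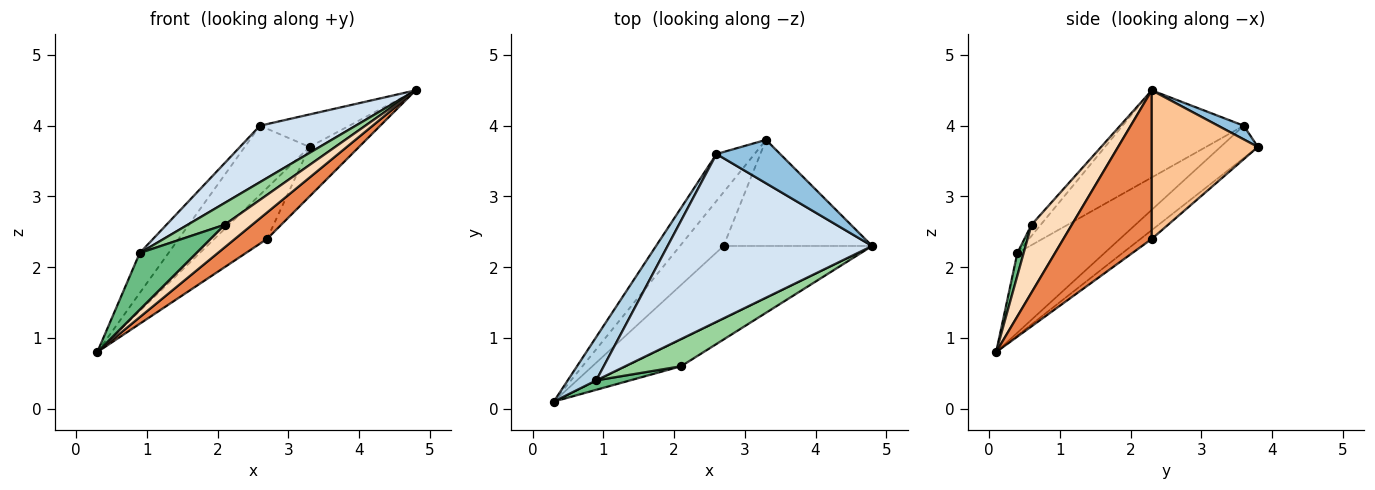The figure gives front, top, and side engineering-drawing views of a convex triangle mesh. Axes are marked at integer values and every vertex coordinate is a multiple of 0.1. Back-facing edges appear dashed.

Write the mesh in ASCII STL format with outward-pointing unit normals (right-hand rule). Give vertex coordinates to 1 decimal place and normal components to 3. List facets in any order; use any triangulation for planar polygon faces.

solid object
 facet normal -0.431 0.747 -0.507
  outer loop
   vertex 2.6 3.6 4.0
   vertex 3.3 3.8 3.7
   vertex 0.3 0.1 0.8
  endloop
 endfacet
 facet normal 0.170 0.590 0.789
  outer loop
   vertex 2.6 3.6 4.0
   vertex 4.8 2.3 4.5
   vertex 3.3 3.8 3.7
  endloop
 endfacet
 facet normal -0.899 0.297 0.322
  outer loop
   vertex 0.9 0.4 2.2
   vertex 2.6 3.6 4.0
   vertex 0.3 0.1 0.8
  endloop
 endfacet
 facet normal -0.374 -0.296 0.879
  outer loop
   vertex 0.9 0.4 2.2
   vertex 4.8 2.3 4.5
   vertex 2.6 3.6 4.0
  endloop
 endfacet
 facet normal 0.685 -0.249 -0.685
  outer loop
   vertex 2.7 2.3 2.4
   vertex 4.8 2.3 4.5
   vertex 0.3 0.1 0.8
  endloop
 endfacet
 facet normal -0.145 0.680 -0.718
  outer loop
   vertex 2.7 2.3 2.4
   vertex 0.3 0.1 0.8
   vertex 3.3 3.8 3.7
  endloop
 endfacet
 facet normal 0.671 0.313 -0.671
  outer loop
   vertex 2.7 2.3 2.4
   vertex 3.3 3.8 3.7
   vertex 4.8 2.3 4.5
  endloop
 endfacet
 facet normal 0.686 -0.468 -0.556
  outer loop
   vertex 2.1 0.6 2.6
   vertex 0.3 0.1 0.8
   vertex 4.8 2.3 4.5
  endloop
 endfacet
 facet normal 0.109 -0.981 0.163
  outer loop
   vertex 2.1 0.6 2.6
   vertex 0.9 0.4 2.2
   vertex 0.3 0.1 0.8
  endloop
 endfacet
 facet normal -0.154 -0.617 0.772
  outer loop
   vertex 2.1 0.6 2.6
   vertex 4.8 2.3 4.5
   vertex 0.9 0.4 2.2
  endloop
 endfacet
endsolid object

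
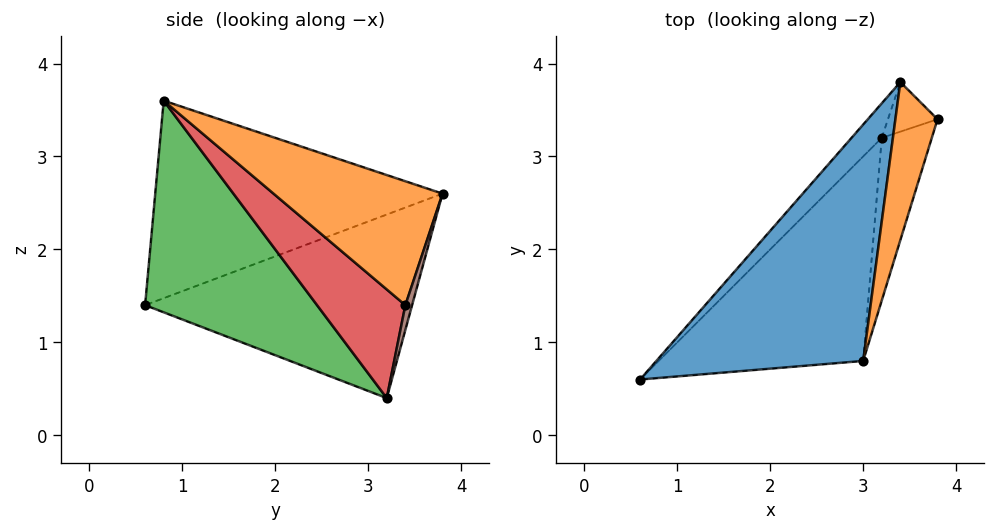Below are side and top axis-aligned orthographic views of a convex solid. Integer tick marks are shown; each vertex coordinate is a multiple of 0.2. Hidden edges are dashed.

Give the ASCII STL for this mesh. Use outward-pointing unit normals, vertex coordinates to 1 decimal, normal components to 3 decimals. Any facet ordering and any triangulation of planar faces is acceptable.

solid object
 facet normal -0.655 0.316 0.686
  outer loop
   vertex 3.4 3.8 2.6
   vertex 0.6 0.6 1.4
   vertex 3.0 0.8 3.6
  endloop
 endfacet
 facet normal 0.947 -0.019 0.322
  outer loop
   vertex 3.4 3.8 2.6
   vertex 3.0 0.8 3.6
   vertex 3.8 3.4 1.4
  endloop
 endfacet
 facet normal 0.512 -0.702 -0.495
  outer loop
   vertex 3.2 3.2 0.4
   vertex 3.0 0.8 3.6
   vertex 0.6 0.6 1.4
  endloop
 endfacet
 facet normal 0.767 -0.535 -0.353
  outer loop
   vertex 3.2 3.2 0.4
   vertex 3.8 3.4 1.4
   vertex 3.0 0.8 3.6
  endloop
 endfacet
 facet normal -0.725 0.679 -0.119
  outer loop
   vertex 3.2 3.2 0.4
   vertex 0.6 0.6 1.4
   vertex 3.4 3.8 2.6
  endloop
 endfacet
 facet normal 0.136 0.953 -0.272
  outer loop
   vertex 3.2 3.2 0.4
   vertex 3.4 3.8 2.6
   vertex 3.8 3.4 1.4
  endloop
 endfacet
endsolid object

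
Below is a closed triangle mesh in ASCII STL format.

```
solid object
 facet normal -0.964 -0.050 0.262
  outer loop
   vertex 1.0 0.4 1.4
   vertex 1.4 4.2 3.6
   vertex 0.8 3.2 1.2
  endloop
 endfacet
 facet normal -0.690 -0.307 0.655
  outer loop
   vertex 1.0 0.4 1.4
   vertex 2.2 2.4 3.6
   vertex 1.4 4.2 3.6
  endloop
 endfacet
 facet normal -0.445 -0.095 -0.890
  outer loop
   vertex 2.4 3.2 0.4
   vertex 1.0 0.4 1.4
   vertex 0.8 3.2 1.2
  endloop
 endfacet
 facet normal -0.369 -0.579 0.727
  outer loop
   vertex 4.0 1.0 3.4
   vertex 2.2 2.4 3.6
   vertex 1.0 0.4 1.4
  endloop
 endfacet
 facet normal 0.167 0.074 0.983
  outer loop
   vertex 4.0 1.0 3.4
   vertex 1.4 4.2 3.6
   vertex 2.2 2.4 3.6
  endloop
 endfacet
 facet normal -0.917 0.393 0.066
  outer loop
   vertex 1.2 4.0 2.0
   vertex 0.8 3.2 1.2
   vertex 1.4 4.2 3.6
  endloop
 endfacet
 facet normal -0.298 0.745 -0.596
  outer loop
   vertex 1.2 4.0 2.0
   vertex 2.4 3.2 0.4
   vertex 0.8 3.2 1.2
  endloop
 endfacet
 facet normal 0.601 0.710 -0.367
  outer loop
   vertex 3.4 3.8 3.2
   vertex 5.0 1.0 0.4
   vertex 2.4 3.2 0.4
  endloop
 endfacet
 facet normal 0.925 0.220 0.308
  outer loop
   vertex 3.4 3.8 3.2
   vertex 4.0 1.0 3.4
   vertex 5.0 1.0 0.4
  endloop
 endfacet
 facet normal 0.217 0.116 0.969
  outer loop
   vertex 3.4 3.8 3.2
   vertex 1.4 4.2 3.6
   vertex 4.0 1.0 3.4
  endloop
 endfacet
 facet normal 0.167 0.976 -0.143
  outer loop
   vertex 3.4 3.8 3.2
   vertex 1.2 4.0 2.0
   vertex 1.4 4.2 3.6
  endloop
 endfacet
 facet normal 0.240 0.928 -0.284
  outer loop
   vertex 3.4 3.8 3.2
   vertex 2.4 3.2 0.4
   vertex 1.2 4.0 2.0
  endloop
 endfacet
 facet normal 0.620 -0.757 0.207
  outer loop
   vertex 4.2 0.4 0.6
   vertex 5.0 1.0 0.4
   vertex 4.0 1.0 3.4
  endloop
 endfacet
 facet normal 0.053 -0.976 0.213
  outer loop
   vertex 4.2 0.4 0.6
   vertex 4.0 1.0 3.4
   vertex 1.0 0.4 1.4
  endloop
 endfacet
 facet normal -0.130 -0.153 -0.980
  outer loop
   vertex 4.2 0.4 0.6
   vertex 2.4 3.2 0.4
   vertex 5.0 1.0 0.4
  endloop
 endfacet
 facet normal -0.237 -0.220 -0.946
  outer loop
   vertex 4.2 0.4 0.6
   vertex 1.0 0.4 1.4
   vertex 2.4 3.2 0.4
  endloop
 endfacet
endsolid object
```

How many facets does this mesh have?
16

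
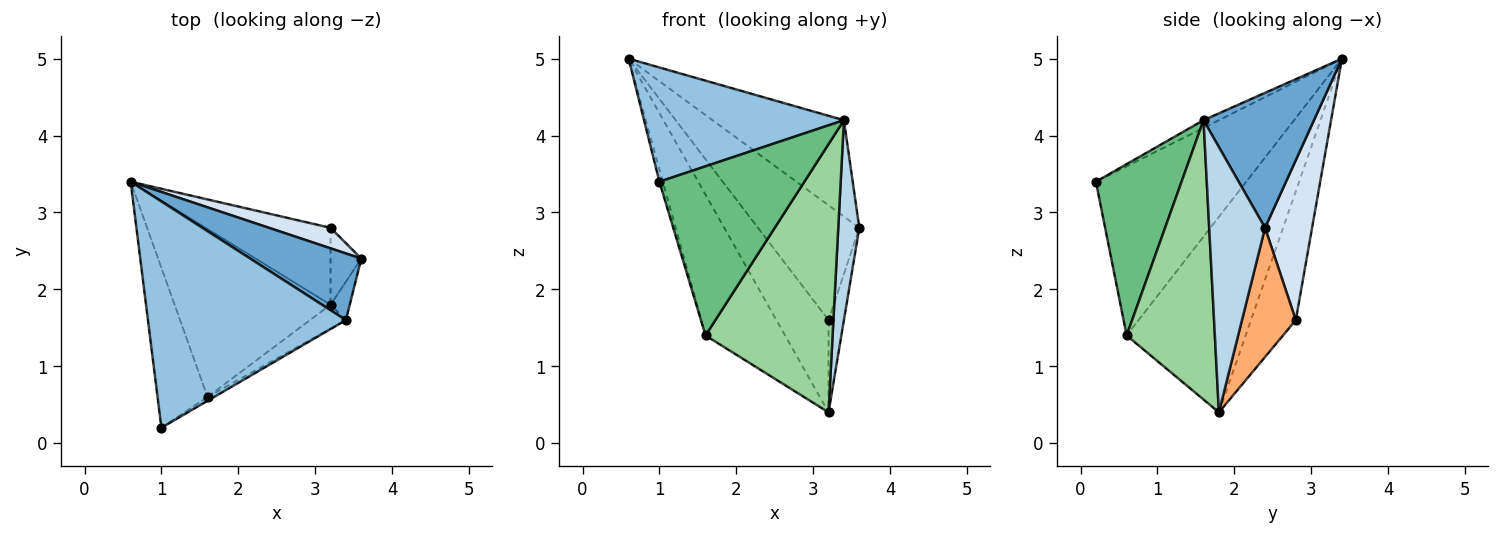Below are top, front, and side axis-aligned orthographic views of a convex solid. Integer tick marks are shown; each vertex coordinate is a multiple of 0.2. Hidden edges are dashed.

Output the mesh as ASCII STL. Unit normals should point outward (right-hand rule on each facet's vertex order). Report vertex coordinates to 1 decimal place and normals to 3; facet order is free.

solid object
 facet normal 0.569 0.677 0.468
  outer loop
   vertex 3.4 1.6 4.2
   vertex 3.6 2.4 2.8
   vertex 0.6 3.4 5.0
  endloop
 endfacet
 facet normal -0.035 -0.450 0.892
  outer loop
   vertex 3.4 1.6 4.2
   vertex 0.6 3.4 5.0
   vertex 1.0 0.2 3.4
  endloop
 endfacet
 facet normal 0.934 -0.352 -0.068
  outer loop
   vertex 3.4 1.6 4.2
   vertex 3.2 1.8 0.4
   vertex 3.6 2.4 2.8
  endloop
 endfacet
 facet normal 0.416 0.895 0.160
  outer loop
   vertex 3.2 2.8 1.6
   vertex 0.6 3.4 5.0
   vertex 3.6 2.4 2.8
  endloop
 endfacet
 facet normal -0.551 0.641 -0.534
  outer loop
   vertex 3.2 2.8 1.6
   vertex 3.2 1.8 0.4
   vertex 0.6 3.4 5.0
  endloop
 endfacet
 facet normal 0.937 0.268 -0.223
  outer loop
   vertex 3.2 2.8 1.6
   vertex 3.6 2.4 2.8
   vertex 3.2 1.8 0.4
  endloop
 endfacet
 facet normal -0.959 0.022 -0.283
  outer loop
   vertex 1.6 0.6 1.4
   vertex 1.0 0.2 3.4
   vertex 0.6 3.4 5.0
  endloop
 endfacet
 facet normal -0.693 0.463 -0.553
  outer loop
   vertex 1.6 0.6 1.4
   vertex 0.6 3.4 5.0
   vertex 3.2 1.8 0.4
  endloop
 endfacet
 facet normal 0.509 -0.861 -0.020
  outer loop
   vertex 1.6 0.6 1.4
   vertex 3.4 1.6 4.2
   vertex 1.0 0.2 3.4
  endloop
 endfacet
 facet normal 0.569 -0.819 -0.073
  outer loop
   vertex 1.6 0.6 1.4
   vertex 3.2 1.8 0.4
   vertex 3.4 1.6 4.2
  endloop
 endfacet
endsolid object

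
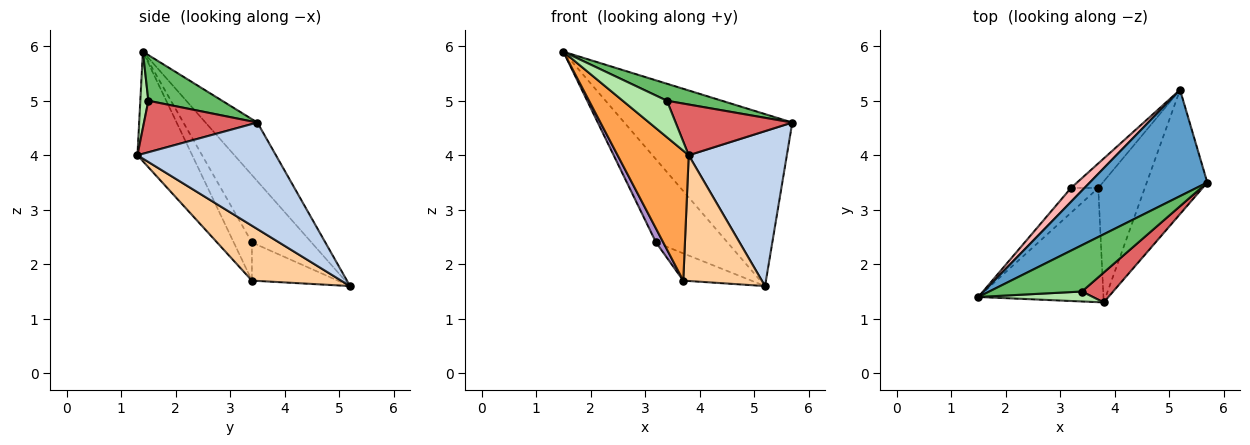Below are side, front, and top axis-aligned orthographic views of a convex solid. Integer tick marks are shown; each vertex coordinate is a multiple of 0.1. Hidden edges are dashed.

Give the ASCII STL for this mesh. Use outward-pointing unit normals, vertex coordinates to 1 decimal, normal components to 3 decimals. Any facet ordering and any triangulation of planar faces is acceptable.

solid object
 facet normal -0.254 0.823 0.509
  outer loop
   vertex 5.2 5.2 1.6
   vertex 1.5 1.4 5.9
   vertex 5.7 3.5 4.6
  endloop
 endfacet
 facet normal 0.740 -0.525 -0.421
  outer loop
   vertex 3.8 1.3 4.0
   vertex 5.2 5.2 1.6
   vertex 5.7 3.5 4.6
  endloop
 endfacet
 facet normal -0.501 -0.650 -0.572
  outer loop
   vertex 3.7 3.4 1.7
   vertex 3.8 1.3 4.0
   vertex 1.5 1.4 5.9
  endloop
 endfacet
 facet normal 0.633 -0.558 -0.537
  outer loop
   vertex 3.7 3.4 1.7
   vertex 5.2 5.2 1.6
   vertex 3.8 1.3 4.0
  endloop
 endfacet
 facet normal 0.420 -0.313 0.852
  outer loop
   vertex 3.4 1.5 5.0
   vertex 5.7 3.5 4.6
   vertex 1.5 1.4 5.9
  endloop
 endfacet
 facet normal 0.173 -0.950 0.259
  outer loop
   vertex 3.4 1.5 5.0
   vertex 1.5 1.4 5.9
   vertex 3.8 1.3 4.0
  endloop
 endfacet
 facet normal 0.642 -0.661 0.389
  outer loop
   vertex 3.4 1.5 5.0
   vertex 3.8 1.3 4.0
   vertex 5.7 3.5 4.6
  endloop
 endfacet
 facet normal -0.635 0.762 0.127
  outer loop
   vertex 3.2 3.4 2.4
   vertex 1.5 1.4 5.9
   vertex 5.2 5.2 1.6
  endloop
 endfacet
 facet normal -0.774 -0.310 -0.553
  outer loop
   vertex 3.2 3.4 2.4
   vertex 3.7 3.4 1.7
   vertex 1.5 1.4 5.9
  endloop
 endfacet
 facet normal -0.684 0.543 -0.488
  outer loop
   vertex 3.2 3.4 2.4
   vertex 5.2 5.2 1.6
   vertex 3.7 3.4 1.7
  endloop
 endfacet
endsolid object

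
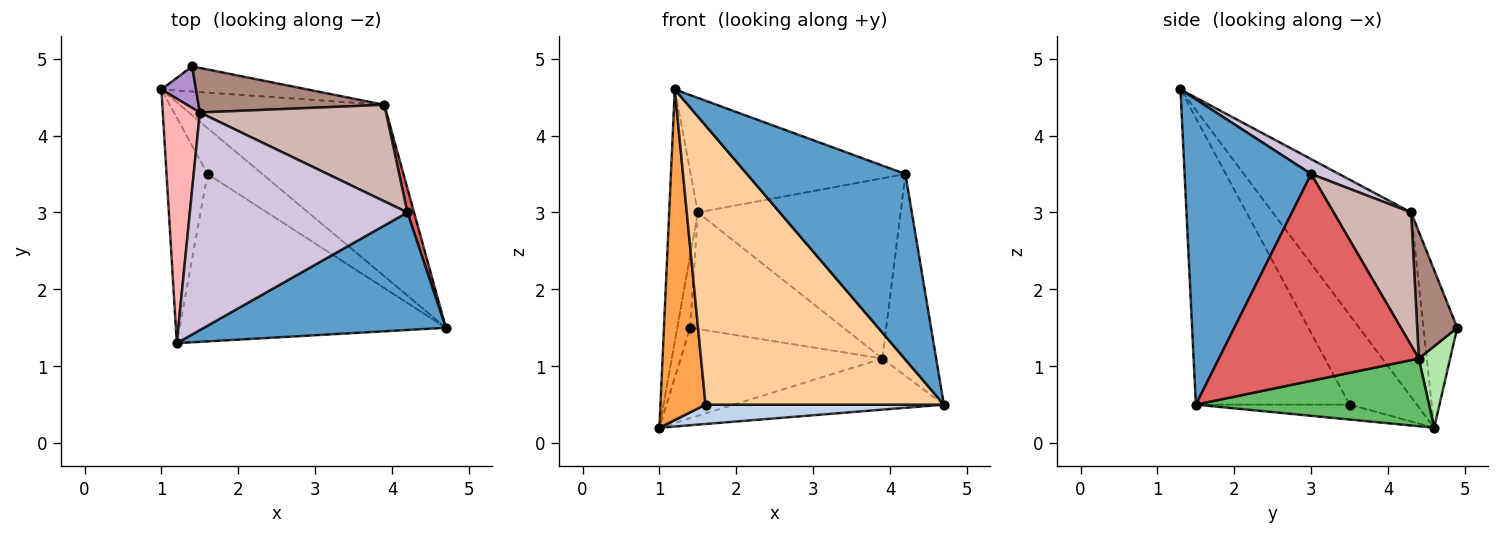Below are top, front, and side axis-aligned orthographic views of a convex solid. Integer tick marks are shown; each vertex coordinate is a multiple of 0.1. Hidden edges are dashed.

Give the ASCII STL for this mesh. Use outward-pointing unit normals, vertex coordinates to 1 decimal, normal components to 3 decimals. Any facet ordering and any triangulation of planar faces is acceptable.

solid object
 facet normal 0.559 -0.700 0.443
  outer loop
   vertex 4.2 3.0 3.5
   vertex 1.2 1.3 4.6
   vertex 4.7 1.5 0.5
  endloop
 endfacet
 facet normal -0.243 -0.376 -0.894
  outer loop
   vertex 1.6 3.5 0.5
   vertex 1.0 4.6 0.2
   vertex 4.7 1.5 0.5
  endloop
 endfacet
 facet normal -0.777 -0.520 -0.355
  outer loop
   vertex 1.6 3.5 0.5
   vertex 1.2 1.3 4.6
   vertex 1.0 4.6 0.2
  endloop
 endfacet
 facet normal -0.484 -0.750 -0.450
  outer loop
   vertex 1.6 3.5 0.5
   vertex 4.7 1.5 0.5
   vertex 1.2 1.3 4.6
  endloop
 endfacet
 facet normal 0.302 0.272 -0.913
  outer loop
   vertex 3.9 4.4 1.1
   vertex 4.7 1.5 0.5
   vertex 1.0 4.6 0.2
  endloop
 endfacet
 facet normal 0.148 0.953 -0.265
  outer loop
   vertex 3.9 4.4 1.1
   vertex 1.0 4.6 0.2
   vertex 1.4 4.9 1.5
  endloop
 endfacet
 facet normal 0.965 0.260 0.031
  outer loop
   vertex 3.9 4.4 1.1
   vertex 4.2 3.0 3.5
   vertex 4.7 1.5 0.5
  endloop
 endfacet
 facet normal -0.961 0.199 0.193
  outer loop
   vertex 1.5 4.3 3.0
   vertex 1.0 4.6 0.2
   vertex 1.2 1.3 4.6
  endloop
 endfacet
 facet normal -0.915 0.350 0.201
  outer loop
   vertex 1.5 4.3 3.0
   vertex 1.4 4.9 1.5
   vertex 1.0 4.6 0.2
  endloop
 endfacet
 facet normal 0.060 0.465 0.883
  outer loop
   vertex 1.5 4.3 3.0
   vertex 1.2 1.3 4.6
   vertex 4.2 3.0 3.5
  endloop
 endfacet
 facet normal 0.237 0.907 0.347
  outer loop
   vertex 1.5 4.3 3.0
   vertex 3.9 4.4 1.1
   vertex 1.4 4.9 1.5
  endloop
 endfacet
 facet normal 0.319 0.835 0.447
  outer loop
   vertex 1.5 4.3 3.0
   vertex 4.2 3.0 3.5
   vertex 3.9 4.4 1.1
  endloop
 endfacet
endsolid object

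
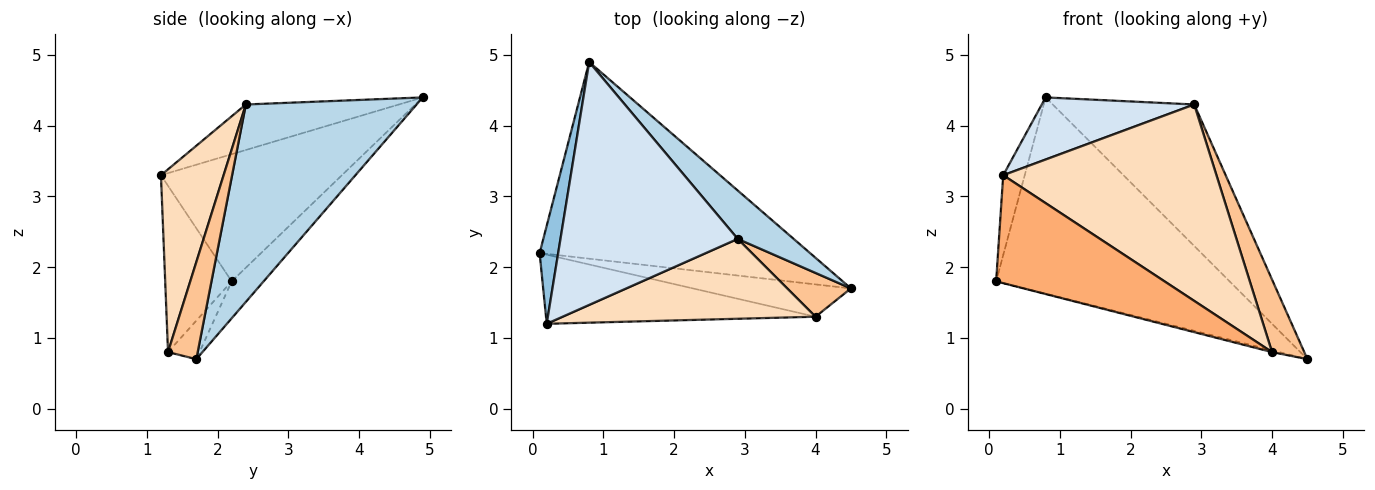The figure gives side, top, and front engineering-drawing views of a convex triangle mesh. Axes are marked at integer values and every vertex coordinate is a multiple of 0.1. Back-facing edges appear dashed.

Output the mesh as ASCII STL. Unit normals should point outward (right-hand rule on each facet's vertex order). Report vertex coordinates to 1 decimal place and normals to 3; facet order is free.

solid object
 facet normal -0.096 0.703 -0.704
  outer loop
   vertex 0.8 4.9 4.4
   vertex 4.5 1.7 0.7
   vertex 0.1 2.2 1.8
  endloop
 endfacet
 facet normal -0.983 0.117 0.143
  outer loop
   vertex 0.2 1.2 3.3
   vertex 0.8 4.9 4.4
   vertex 0.1 2.2 1.8
  endloop
 endfacet
 facet normal 0.752 0.623 0.213
  outer loop
   vertex 2.9 2.4 4.3
   vertex 4.5 1.7 0.7
   vertex 0.8 4.9 4.4
  endloop
 endfacet
 facet normal -0.241 -0.240 0.940
  outer loop
   vertex 2.9 2.4 4.3
   vertex 0.8 4.9 4.4
   vertex 0.2 1.2 3.3
  endloop
 endfacet
 facet normal -0.237 0.053 -0.970
  outer loop
   vertex 4.0 1.3 0.8
   vertex 0.1 2.2 1.8
   vertex 4.5 1.7 0.7
  endloop
 endfacet
 facet normal -0.316 -0.799 -0.512
  outer loop
   vertex 4.0 1.3 0.8
   vertex 0.2 1.2 3.3
   vertex 0.1 2.2 1.8
  endloop
 endfacet
 facet normal 0.619 -0.672 0.406
  outer loop
   vertex 4.0 1.3 0.8
   vertex 4.5 1.7 0.7
   vertex 2.9 2.4 4.3
  endloop
 endfacet
 facet normal 0.263 -0.894 0.363
  outer loop
   vertex 4.0 1.3 0.8
   vertex 2.9 2.4 4.3
   vertex 0.2 1.2 3.3
  endloop
 endfacet
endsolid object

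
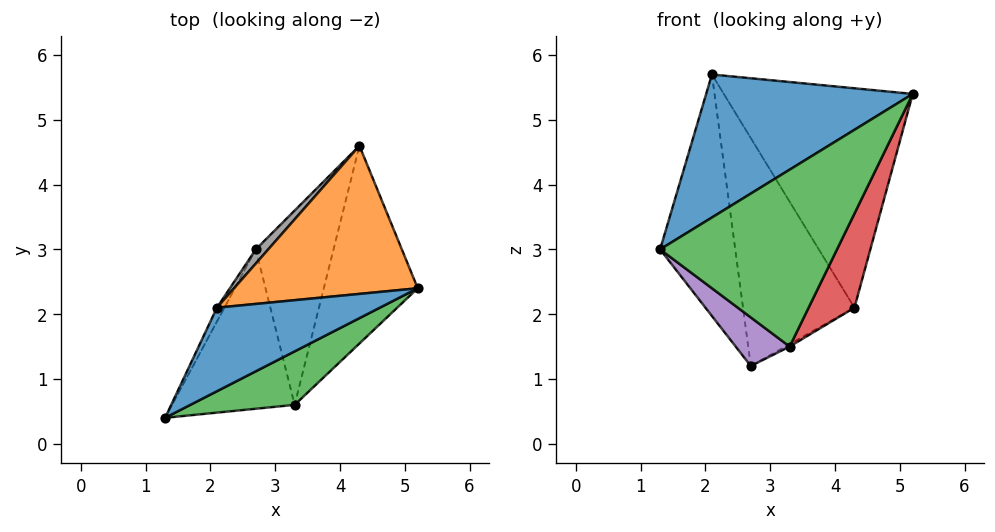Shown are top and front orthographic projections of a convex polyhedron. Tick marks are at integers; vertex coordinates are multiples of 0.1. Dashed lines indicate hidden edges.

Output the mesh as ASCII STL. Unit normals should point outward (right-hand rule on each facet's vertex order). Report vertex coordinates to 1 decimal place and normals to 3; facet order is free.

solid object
 facet normal 0.131 -0.856 0.500
  outer loop
   vertex 2.1 2.1 5.7
   vertex 1.3 0.4 3.0
   vertex 5.2 2.4 5.4
  endloop
 endfacet
 facet normal -0.026 0.828 0.559
  outer loop
   vertex 2.1 2.1 5.7
   vertex 5.2 2.4 5.4
   vertex 4.3 4.6 2.1
  endloop
 endfacet
 facet normal 0.299 -0.914 0.276
  outer loop
   vertex 3.3 0.6 1.5
   vertex 5.2 2.4 5.4
   vertex 1.3 0.4 3.0
  endloop
 endfacet
 facet normal 0.915 -0.174 -0.365
  outer loop
   vertex 3.3 0.6 1.5
   vertex 4.3 4.6 2.1
   vertex 5.2 2.4 5.4
  endloop
 endfacet
 facet normal -0.567 -0.240 -0.788
  outer loop
   vertex 2.7 3.0 1.2
   vertex 3.3 0.6 1.5
   vertex 1.3 0.4 3.0
  endloop
 endfacet
 facet normal 0.482 0.011 -0.876
  outer loop
   vertex 2.7 3.0 1.2
   vertex 4.3 4.6 2.1
   vertex 3.3 0.6 1.5
  endloop
 endfacet
 facet normal -0.888 0.460 -0.026
  outer loop
   vertex 2.7 3.0 1.2
   vertex 1.3 0.4 3.0
   vertex 2.1 2.1 5.7
  endloop
 endfacet
 facet normal -0.718 0.694 0.043
  outer loop
   vertex 2.7 3.0 1.2
   vertex 2.1 2.1 5.7
   vertex 4.3 4.6 2.1
  endloop
 endfacet
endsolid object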